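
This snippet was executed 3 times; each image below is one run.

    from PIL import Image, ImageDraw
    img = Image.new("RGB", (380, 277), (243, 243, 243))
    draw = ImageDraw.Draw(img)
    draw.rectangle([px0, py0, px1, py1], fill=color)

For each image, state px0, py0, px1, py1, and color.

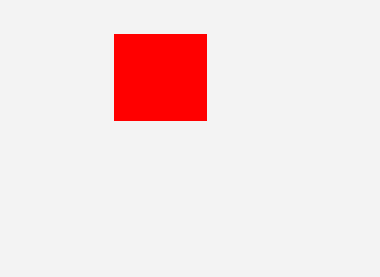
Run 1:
px0 = 114, py0 = 34, px1 = 206, py1 = 120, color = 'red'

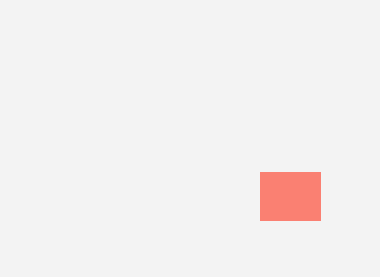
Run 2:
px0 = 260, py0 = 172, px1 = 320, py1 = 220, color = 'salmon'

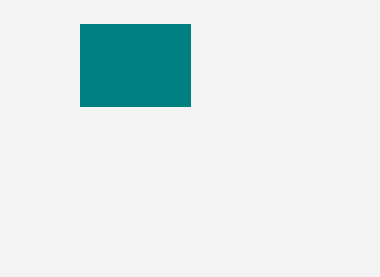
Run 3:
px0 = 80, py0 = 24, px1 = 190, py1 = 106, color = 'teal'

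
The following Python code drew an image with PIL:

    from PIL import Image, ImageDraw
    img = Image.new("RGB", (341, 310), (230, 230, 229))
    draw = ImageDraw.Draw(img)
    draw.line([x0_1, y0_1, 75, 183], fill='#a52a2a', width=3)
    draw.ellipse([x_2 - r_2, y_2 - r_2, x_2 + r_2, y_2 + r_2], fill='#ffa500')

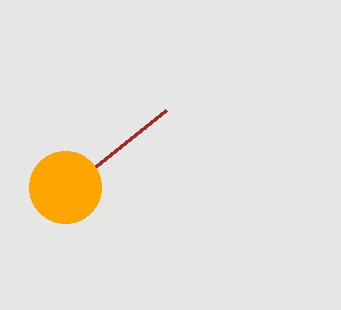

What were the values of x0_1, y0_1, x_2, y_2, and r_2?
x0_1 = 166, y0_1 = 110, x_2 = 65, y_2 = 187, r_2 = 36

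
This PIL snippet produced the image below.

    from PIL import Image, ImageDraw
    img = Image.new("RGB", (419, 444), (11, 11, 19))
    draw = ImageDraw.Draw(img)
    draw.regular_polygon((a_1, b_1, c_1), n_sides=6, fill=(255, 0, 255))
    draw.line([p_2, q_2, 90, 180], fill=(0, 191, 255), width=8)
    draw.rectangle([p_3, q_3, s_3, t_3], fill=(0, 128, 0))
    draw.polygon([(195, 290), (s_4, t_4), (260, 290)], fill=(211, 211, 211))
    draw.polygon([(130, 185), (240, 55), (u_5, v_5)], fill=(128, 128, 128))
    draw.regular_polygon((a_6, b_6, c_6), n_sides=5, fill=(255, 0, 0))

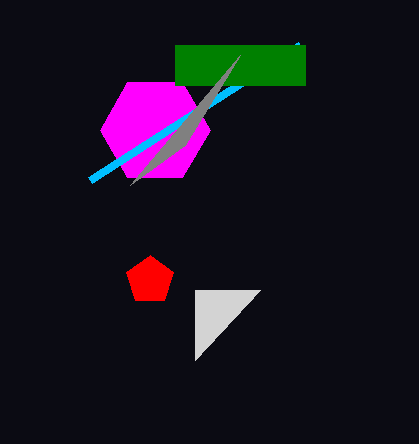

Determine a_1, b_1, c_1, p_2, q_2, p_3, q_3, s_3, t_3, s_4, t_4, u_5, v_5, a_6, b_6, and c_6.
a_1 = 155; b_1 = 130; c_1 = 55; p_2 = 300; q_2 = 45; p_3 = 175; q_3 = 45; s_3 = 305; t_3 = 85; s_4 = 195; t_4 = 360; u_5 = 185; v_5 = 145; a_6 = 150; b_6 = 280; c_6 = 25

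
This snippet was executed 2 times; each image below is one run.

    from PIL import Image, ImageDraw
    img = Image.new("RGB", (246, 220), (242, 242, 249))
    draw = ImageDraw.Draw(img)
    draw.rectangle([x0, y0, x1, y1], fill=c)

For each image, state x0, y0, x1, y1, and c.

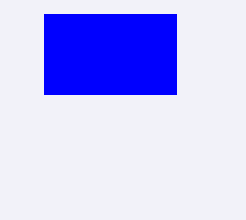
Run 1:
x0 = 44
y0 = 14
x1 = 176
y1 = 94
c = 'blue'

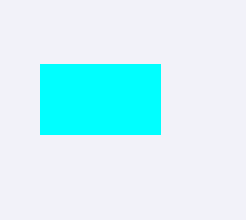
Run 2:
x0 = 40; y0 = 64; x1 = 160; y1 = 134; c = 'cyan'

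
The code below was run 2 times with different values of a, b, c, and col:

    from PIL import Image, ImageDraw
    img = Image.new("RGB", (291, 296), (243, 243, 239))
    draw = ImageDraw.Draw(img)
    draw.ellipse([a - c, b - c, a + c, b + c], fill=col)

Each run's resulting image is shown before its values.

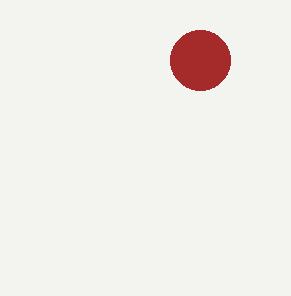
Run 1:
a = 200
b = 60
c = 30
col = 'brown'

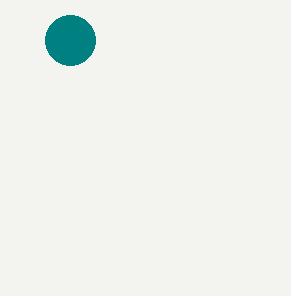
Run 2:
a = 70; b = 40; c = 25; col = 'teal'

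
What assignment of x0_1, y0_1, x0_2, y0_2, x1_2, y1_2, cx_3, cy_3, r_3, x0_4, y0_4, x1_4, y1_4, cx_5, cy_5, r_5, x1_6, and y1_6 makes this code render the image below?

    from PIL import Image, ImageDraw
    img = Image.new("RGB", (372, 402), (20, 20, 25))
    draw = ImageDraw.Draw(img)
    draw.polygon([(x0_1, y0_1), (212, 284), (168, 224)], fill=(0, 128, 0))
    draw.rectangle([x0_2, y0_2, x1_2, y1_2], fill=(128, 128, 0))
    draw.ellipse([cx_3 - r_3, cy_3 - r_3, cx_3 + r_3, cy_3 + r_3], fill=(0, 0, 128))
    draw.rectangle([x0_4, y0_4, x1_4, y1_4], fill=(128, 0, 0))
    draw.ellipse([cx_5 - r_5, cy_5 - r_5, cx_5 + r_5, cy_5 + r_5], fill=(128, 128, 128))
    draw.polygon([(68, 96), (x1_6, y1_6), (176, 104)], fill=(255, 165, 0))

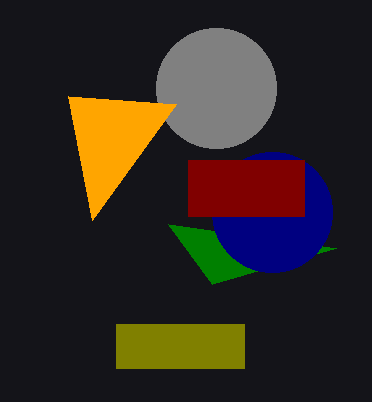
x0_1 = 336; y0_1 = 248; x0_2 = 116; y0_2 = 324; x1_2 = 244; y1_2 = 368; cx_3 = 272; cy_3 = 212; r_3 = 60; x0_4 = 188; y0_4 = 160; x1_4 = 304; y1_4 = 216; cx_5 = 216; cy_5 = 88; r_5 = 60; x1_6 = 92; y1_6 = 220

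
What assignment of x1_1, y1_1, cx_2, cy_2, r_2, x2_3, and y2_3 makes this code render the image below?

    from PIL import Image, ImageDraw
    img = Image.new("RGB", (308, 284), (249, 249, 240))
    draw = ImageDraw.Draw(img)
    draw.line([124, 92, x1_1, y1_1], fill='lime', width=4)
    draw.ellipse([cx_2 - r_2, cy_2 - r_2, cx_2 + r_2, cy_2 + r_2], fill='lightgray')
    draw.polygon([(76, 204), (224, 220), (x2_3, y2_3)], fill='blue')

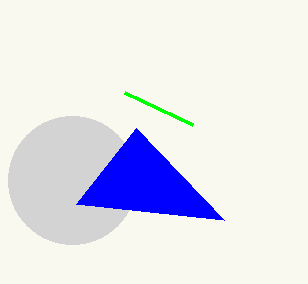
x1_1 = 192; y1_1 = 124; cx_2 = 72; cy_2 = 180; r_2 = 64; x2_3 = 136; y2_3 = 128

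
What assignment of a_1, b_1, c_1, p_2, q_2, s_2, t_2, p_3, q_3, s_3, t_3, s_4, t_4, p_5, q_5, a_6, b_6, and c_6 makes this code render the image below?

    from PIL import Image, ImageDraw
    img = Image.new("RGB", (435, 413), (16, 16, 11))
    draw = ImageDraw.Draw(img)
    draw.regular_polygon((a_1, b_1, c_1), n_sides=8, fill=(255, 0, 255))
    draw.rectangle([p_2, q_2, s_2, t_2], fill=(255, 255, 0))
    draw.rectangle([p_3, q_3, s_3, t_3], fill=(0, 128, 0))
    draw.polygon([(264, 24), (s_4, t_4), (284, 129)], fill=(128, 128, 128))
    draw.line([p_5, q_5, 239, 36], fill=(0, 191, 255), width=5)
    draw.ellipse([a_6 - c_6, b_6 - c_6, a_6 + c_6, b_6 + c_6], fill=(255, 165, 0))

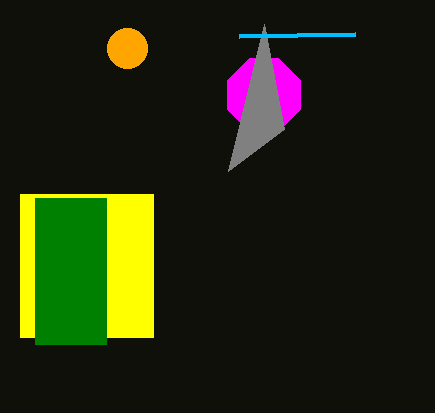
a_1 = 264
b_1 = 95
c_1 = 39
p_2 = 20
q_2 = 194
s_2 = 153
t_2 = 337
p_3 = 35
q_3 = 198
s_3 = 106
t_3 = 344
s_4 = 228
t_4 = 171
p_5 = 355
q_5 = 34
a_6 = 127
b_6 = 48
c_6 = 20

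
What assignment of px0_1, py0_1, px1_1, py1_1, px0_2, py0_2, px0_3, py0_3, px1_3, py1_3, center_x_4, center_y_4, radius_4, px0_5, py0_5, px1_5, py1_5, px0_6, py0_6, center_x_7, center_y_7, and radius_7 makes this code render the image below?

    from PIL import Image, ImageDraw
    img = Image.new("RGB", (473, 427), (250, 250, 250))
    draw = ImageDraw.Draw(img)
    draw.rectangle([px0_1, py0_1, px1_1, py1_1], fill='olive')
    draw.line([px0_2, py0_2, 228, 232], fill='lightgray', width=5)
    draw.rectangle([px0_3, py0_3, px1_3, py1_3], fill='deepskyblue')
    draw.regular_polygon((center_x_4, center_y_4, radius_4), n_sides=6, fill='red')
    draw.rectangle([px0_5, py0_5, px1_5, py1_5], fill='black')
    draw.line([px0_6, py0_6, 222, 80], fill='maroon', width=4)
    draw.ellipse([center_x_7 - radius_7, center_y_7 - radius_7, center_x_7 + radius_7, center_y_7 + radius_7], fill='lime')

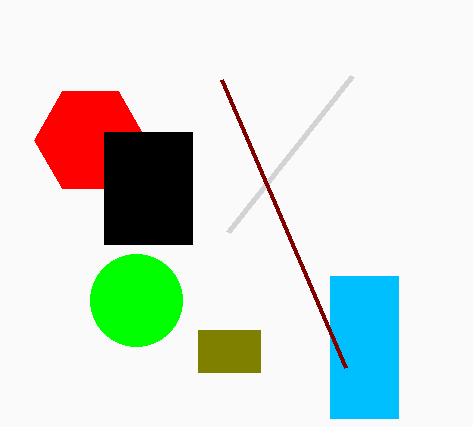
px0_1 = 198
py0_1 = 330
px1_1 = 260
py1_1 = 372
px0_2 = 352
py0_2 = 76
px0_3 = 330
py0_3 = 276
px1_3 = 398
py1_3 = 418
center_x_4 = 90
center_y_4 = 140
radius_4 = 56
px0_5 = 104
py0_5 = 132
px1_5 = 192
py1_5 = 244
px0_6 = 346
py0_6 = 368
center_x_7 = 136
center_y_7 = 300
radius_7 = 46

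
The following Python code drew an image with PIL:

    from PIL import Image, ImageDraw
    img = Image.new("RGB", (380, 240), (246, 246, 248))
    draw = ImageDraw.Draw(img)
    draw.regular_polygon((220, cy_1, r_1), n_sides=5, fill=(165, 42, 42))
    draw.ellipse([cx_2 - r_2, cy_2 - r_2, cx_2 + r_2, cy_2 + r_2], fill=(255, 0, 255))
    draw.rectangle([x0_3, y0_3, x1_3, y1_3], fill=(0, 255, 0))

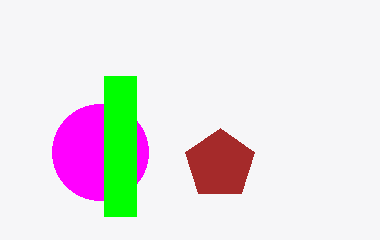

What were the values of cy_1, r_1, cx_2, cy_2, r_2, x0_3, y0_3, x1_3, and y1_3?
cy_1 = 164; r_1 = 36; cx_2 = 100; cy_2 = 152; r_2 = 48; x0_3 = 104; y0_3 = 76; x1_3 = 136; y1_3 = 216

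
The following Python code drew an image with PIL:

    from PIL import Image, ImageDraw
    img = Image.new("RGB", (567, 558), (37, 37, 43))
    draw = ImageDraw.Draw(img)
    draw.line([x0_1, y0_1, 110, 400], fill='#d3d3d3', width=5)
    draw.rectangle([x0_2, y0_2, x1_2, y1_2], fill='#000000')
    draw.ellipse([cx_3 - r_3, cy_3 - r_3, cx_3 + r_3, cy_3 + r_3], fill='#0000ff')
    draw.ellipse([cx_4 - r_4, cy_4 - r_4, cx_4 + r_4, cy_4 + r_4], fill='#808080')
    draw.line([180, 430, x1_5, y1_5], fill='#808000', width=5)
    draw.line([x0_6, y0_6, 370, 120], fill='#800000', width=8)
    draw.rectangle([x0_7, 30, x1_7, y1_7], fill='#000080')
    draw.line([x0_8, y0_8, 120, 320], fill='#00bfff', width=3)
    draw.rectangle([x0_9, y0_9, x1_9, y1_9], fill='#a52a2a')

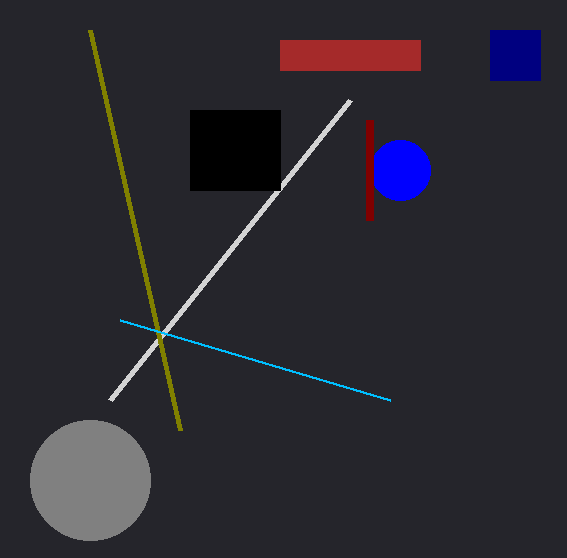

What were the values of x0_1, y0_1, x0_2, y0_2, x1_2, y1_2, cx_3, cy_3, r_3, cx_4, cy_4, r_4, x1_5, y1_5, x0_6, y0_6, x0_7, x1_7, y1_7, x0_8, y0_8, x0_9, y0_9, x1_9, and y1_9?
x0_1 = 350, y0_1 = 100, x0_2 = 190, y0_2 = 110, x1_2 = 280, y1_2 = 190, cx_3 = 400, cy_3 = 170, r_3 = 30, cx_4 = 90, cy_4 = 480, r_4 = 60, x1_5 = 90, y1_5 = 30, x0_6 = 370, y0_6 = 220, x0_7 = 490, x1_7 = 540, y1_7 = 80, x0_8 = 390, y0_8 = 400, x0_9 = 280, y0_9 = 40, x1_9 = 420, y1_9 = 70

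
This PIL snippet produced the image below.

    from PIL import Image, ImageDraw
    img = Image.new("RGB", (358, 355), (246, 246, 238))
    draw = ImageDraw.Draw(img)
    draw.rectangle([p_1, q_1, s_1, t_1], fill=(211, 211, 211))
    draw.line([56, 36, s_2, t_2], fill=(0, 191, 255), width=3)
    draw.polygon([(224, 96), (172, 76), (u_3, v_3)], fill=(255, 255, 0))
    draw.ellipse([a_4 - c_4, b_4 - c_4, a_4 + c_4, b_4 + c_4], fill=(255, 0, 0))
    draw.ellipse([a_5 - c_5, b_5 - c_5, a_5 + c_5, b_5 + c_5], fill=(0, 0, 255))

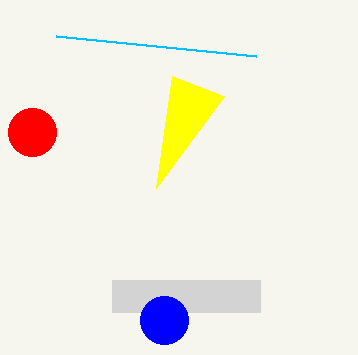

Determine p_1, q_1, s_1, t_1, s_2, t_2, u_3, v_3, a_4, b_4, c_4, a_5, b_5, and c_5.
p_1 = 112, q_1 = 280, s_1 = 260, t_1 = 312, s_2 = 256, t_2 = 56, u_3 = 156, v_3 = 188, a_4 = 32, b_4 = 132, c_4 = 24, a_5 = 164, b_5 = 320, c_5 = 24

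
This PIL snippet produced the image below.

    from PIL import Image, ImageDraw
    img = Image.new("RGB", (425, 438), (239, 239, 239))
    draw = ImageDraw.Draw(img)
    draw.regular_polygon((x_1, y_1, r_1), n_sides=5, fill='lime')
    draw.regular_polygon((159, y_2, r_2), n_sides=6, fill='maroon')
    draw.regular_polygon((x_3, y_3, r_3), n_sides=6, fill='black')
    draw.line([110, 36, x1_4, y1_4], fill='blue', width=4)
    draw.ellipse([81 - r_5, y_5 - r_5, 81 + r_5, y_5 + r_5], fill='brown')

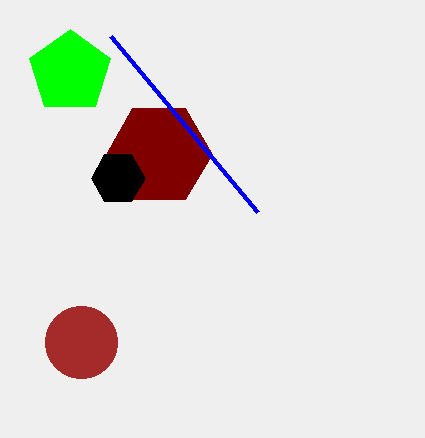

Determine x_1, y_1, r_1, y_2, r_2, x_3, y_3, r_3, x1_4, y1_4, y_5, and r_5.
x_1 = 70; y_1 = 72; r_1 = 43; y_2 = 154; r_2 = 53; x_3 = 118; y_3 = 178; r_3 = 27; x1_4 = 257; y1_4 = 212; y_5 = 342; r_5 = 36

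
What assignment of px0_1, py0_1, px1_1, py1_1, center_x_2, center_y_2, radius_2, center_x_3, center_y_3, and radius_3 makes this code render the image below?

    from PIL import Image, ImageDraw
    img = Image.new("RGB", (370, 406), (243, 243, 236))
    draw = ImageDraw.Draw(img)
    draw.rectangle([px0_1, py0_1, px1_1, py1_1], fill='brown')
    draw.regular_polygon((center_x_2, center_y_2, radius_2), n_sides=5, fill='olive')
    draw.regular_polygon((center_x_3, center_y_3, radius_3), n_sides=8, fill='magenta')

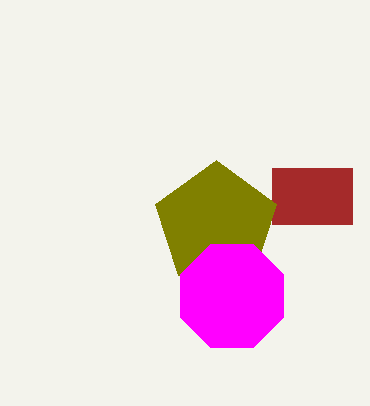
px0_1 = 272; py0_1 = 168; px1_1 = 352; py1_1 = 224; center_x_2 = 216; center_y_2 = 224; radius_2 = 64; center_x_3 = 232; center_y_3 = 296; radius_3 = 56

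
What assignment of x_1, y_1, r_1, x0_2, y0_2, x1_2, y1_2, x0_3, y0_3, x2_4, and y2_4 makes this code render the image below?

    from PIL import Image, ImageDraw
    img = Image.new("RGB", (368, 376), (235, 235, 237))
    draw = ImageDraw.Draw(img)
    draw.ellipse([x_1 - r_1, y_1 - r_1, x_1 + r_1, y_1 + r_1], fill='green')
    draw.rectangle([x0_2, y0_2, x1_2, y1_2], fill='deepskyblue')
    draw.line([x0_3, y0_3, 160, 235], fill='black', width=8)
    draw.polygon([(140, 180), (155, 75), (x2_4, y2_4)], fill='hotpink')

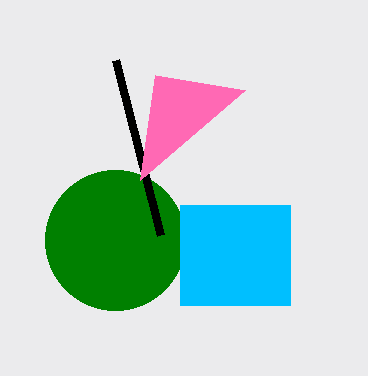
x_1 = 115, y_1 = 240, r_1 = 70, x0_2 = 180, y0_2 = 205, x1_2 = 290, y1_2 = 305, x0_3 = 115, y0_3 = 60, x2_4 = 245, y2_4 = 90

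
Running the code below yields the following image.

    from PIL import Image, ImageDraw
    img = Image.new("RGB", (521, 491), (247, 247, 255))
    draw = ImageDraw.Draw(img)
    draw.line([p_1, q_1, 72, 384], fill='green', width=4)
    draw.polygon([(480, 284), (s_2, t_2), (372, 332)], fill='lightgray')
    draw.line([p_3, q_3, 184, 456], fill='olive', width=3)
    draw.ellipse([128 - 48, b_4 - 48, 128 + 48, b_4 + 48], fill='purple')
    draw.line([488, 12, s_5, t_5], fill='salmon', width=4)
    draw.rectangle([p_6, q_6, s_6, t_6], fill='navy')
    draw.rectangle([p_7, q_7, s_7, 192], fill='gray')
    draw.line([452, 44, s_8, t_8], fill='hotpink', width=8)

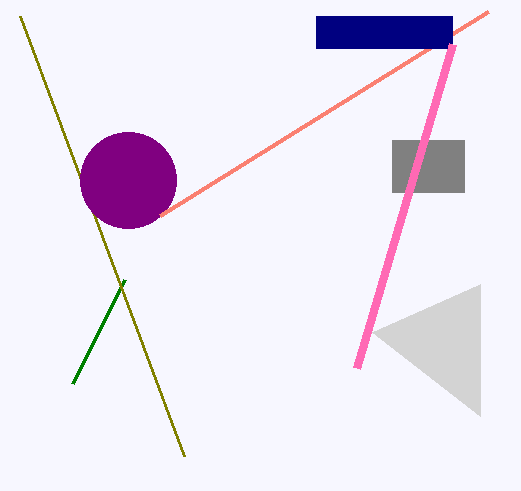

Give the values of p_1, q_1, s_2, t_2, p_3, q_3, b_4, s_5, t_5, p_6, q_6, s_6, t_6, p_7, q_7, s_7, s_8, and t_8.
p_1 = 124
q_1 = 280
s_2 = 480
t_2 = 416
p_3 = 20
q_3 = 16
b_4 = 180
s_5 = 160
t_5 = 216
p_6 = 316
q_6 = 16
s_6 = 452
t_6 = 48
p_7 = 392
q_7 = 140
s_7 = 464
s_8 = 356
t_8 = 368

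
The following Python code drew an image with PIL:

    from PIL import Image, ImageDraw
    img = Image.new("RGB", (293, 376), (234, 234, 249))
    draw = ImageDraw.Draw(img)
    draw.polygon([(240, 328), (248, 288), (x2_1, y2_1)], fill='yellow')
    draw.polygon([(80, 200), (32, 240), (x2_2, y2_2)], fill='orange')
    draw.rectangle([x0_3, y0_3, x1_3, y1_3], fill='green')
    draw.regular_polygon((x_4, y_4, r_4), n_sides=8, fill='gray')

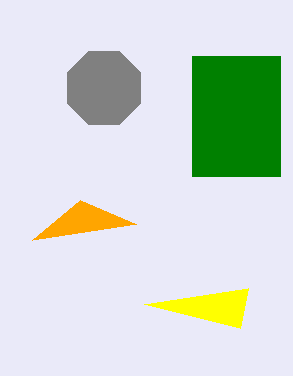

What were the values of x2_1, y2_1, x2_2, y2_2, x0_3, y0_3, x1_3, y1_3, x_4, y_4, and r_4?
x2_1 = 144; y2_1 = 304; x2_2 = 136; y2_2 = 224; x0_3 = 192; y0_3 = 56; x1_3 = 280; y1_3 = 176; x_4 = 104; y_4 = 88; r_4 = 40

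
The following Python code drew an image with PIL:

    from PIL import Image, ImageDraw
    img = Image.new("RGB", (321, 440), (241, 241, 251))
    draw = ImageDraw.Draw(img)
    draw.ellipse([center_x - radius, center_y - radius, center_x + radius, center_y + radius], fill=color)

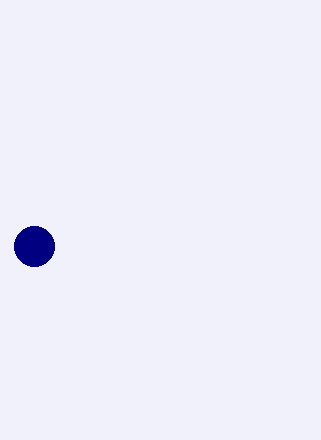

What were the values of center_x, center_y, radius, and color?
center_x = 34, center_y = 246, radius = 20, color = 'navy'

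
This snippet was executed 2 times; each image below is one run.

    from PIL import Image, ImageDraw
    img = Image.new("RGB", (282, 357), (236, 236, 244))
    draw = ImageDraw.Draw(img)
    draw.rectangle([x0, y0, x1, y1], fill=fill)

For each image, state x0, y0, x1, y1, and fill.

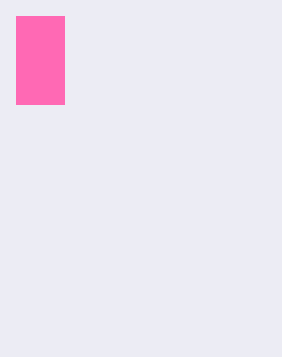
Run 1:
x0 = 16, y0 = 16, x1 = 64, y1 = 104, fill = 'hotpink'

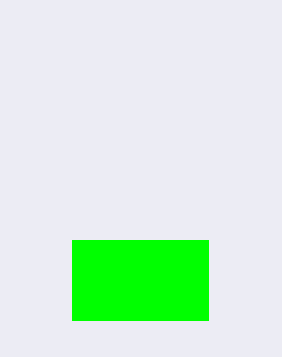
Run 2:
x0 = 72, y0 = 240, x1 = 208, y1 = 320, fill = 'lime'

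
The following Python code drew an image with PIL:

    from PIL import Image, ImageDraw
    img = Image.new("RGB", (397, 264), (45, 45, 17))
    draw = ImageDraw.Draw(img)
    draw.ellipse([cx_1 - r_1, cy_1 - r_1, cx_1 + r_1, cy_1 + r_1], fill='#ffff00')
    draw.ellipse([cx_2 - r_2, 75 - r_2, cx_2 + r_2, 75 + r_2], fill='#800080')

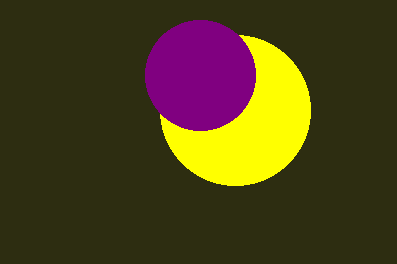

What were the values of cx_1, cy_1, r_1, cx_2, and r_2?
cx_1 = 235
cy_1 = 110
r_1 = 75
cx_2 = 200
r_2 = 55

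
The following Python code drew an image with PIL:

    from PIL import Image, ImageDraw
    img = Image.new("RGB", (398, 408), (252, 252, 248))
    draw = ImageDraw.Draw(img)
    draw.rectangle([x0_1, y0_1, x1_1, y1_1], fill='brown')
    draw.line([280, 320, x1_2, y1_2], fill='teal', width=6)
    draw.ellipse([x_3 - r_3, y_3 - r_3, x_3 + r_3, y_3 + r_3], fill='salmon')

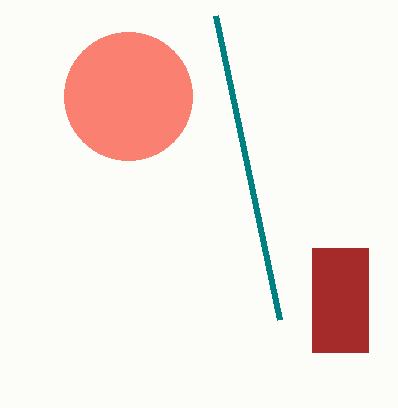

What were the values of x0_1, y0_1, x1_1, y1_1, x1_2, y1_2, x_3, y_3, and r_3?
x0_1 = 312, y0_1 = 248, x1_1 = 368, y1_1 = 352, x1_2 = 216, y1_2 = 16, x_3 = 128, y_3 = 96, r_3 = 64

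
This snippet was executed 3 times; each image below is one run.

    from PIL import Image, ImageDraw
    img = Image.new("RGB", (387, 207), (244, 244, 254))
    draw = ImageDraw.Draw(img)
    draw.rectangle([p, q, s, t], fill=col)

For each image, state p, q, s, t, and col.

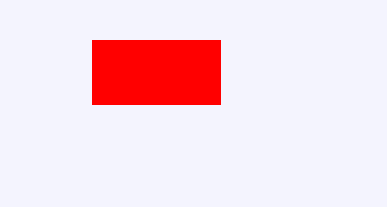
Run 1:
p = 92, q = 40, s = 220, t = 104, col = 'red'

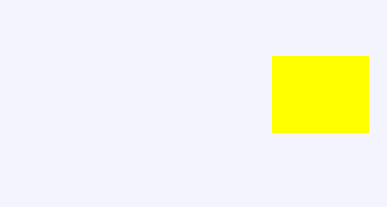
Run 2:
p = 272
q = 56
s = 368
t = 132
col = 'yellow'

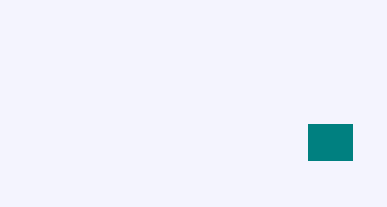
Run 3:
p = 308; q = 124; s = 352; t = 160; col = 'teal'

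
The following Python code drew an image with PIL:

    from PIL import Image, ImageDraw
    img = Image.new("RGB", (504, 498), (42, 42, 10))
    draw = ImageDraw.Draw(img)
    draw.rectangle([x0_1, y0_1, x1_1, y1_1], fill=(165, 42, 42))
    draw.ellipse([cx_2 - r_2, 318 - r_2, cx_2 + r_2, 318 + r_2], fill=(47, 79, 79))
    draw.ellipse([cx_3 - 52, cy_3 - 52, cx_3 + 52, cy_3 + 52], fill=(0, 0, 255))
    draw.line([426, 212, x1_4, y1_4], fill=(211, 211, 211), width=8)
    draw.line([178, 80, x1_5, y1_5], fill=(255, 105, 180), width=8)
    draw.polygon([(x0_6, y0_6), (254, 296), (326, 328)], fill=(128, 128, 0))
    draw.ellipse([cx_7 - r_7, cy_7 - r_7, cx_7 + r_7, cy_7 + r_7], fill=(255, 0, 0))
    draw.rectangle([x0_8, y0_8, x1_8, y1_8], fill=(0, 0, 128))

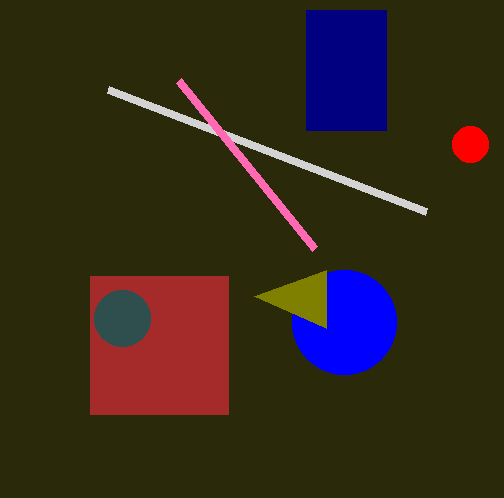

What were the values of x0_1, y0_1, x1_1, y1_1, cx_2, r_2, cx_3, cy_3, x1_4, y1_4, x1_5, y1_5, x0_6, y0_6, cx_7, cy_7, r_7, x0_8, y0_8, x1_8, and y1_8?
x0_1 = 90, y0_1 = 276, x1_1 = 228, y1_1 = 414, cx_2 = 122, r_2 = 28, cx_3 = 344, cy_3 = 322, x1_4 = 108, y1_4 = 90, x1_5 = 314, y1_5 = 248, x0_6 = 326, y0_6 = 270, cx_7 = 470, cy_7 = 144, r_7 = 18, x0_8 = 306, y0_8 = 10, x1_8 = 386, y1_8 = 130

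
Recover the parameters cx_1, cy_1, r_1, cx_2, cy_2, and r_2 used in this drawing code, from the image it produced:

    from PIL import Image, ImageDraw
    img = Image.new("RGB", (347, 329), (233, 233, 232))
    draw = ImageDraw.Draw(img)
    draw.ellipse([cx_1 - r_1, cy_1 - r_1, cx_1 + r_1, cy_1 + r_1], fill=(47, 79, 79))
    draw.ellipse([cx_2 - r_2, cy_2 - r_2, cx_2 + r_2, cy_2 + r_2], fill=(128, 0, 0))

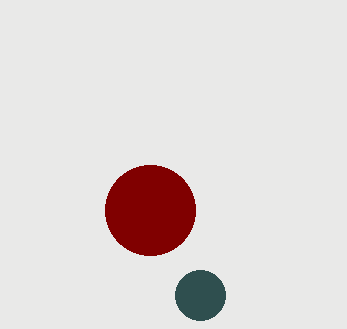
cx_1 = 200; cy_1 = 295; r_1 = 25; cx_2 = 150; cy_2 = 210; r_2 = 45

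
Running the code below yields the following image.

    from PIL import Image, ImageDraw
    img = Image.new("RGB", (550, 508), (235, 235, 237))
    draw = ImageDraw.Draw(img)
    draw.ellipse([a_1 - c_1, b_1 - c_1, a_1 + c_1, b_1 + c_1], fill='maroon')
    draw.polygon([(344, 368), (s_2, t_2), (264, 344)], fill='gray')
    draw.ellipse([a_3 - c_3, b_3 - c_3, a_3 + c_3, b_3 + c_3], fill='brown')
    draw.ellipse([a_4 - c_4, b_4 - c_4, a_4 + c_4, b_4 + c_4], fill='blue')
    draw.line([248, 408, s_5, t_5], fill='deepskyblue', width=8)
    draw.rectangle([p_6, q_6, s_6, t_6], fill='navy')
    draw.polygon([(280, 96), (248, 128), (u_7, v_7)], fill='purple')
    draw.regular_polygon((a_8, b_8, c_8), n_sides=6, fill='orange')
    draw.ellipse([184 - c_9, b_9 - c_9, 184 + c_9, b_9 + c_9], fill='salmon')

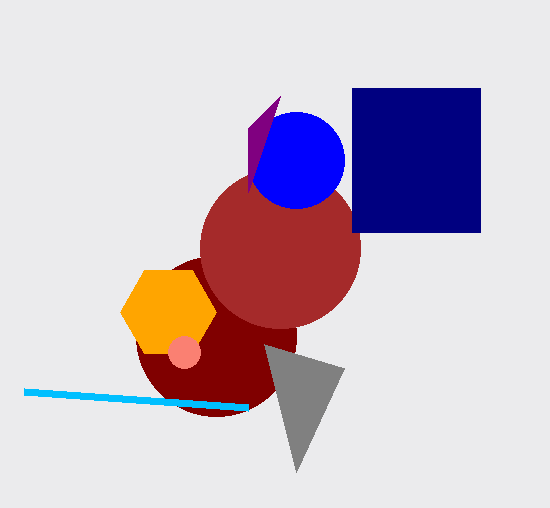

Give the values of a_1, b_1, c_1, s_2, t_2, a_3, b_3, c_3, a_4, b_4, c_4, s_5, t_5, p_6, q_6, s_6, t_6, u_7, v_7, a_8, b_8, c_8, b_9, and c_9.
a_1 = 216
b_1 = 336
c_1 = 80
s_2 = 296
t_2 = 472
a_3 = 280
b_3 = 248
c_3 = 80
a_4 = 296
b_4 = 160
c_4 = 48
s_5 = 24
t_5 = 392
p_6 = 352
q_6 = 88
s_6 = 480
t_6 = 232
u_7 = 248
v_7 = 192
a_8 = 168
b_8 = 312
c_8 = 48
b_9 = 352
c_9 = 16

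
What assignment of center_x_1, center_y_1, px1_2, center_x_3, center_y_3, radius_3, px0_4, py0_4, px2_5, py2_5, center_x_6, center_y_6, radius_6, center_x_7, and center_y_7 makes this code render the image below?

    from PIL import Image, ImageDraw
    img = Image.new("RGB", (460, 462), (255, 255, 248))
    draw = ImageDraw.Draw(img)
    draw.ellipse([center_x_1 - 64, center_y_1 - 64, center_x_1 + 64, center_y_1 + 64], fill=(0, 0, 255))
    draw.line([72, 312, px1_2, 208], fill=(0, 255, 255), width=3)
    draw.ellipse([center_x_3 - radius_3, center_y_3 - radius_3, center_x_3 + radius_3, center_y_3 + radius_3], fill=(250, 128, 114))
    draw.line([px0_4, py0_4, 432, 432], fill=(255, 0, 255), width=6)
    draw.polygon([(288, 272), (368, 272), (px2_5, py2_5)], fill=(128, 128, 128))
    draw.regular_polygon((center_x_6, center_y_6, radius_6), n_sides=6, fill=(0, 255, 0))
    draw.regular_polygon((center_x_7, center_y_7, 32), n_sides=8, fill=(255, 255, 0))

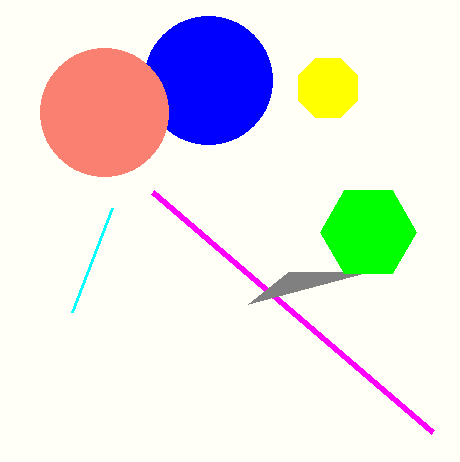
center_x_1 = 208
center_y_1 = 80
px1_2 = 112
center_x_3 = 104
center_y_3 = 112
radius_3 = 64
px0_4 = 152
py0_4 = 192
px2_5 = 248
py2_5 = 304
center_x_6 = 368
center_y_6 = 232
radius_6 = 48
center_x_7 = 328
center_y_7 = 88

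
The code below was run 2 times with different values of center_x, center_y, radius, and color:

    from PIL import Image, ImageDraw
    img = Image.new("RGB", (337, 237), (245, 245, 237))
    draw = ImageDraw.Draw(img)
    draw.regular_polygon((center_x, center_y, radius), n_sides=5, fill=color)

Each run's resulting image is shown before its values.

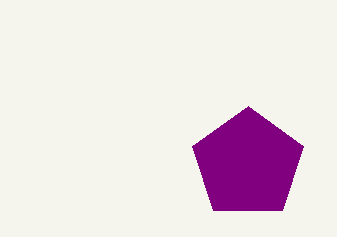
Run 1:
center_x = 248; center_y = 164; radius = 58; color = 'purple'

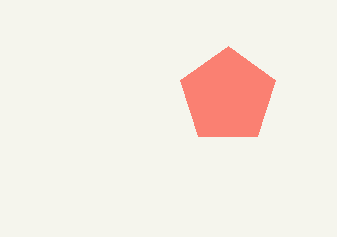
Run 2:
center_x = 228, center_y = 96, radius = 50, color = 'salmon'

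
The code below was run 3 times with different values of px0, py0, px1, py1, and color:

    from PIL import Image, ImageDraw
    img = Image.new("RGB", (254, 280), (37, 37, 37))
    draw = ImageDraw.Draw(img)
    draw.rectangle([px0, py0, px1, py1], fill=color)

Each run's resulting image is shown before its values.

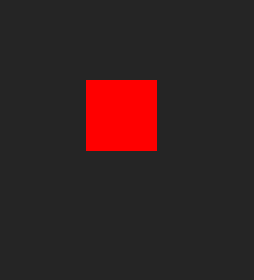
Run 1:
px0 = 86, py0 = 80, px1 = 156, py1 = 150, color = 'red'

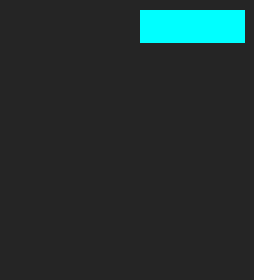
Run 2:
px0 = 140, py0 = 10, px1 = 244, py1 = 42, color = 'cyan'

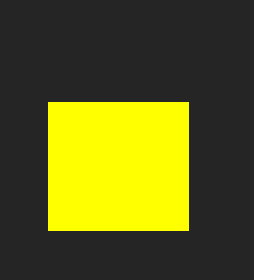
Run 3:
px0 = 48; py0 = 102; px1 = 188; py1 = 230; color = 'yellow'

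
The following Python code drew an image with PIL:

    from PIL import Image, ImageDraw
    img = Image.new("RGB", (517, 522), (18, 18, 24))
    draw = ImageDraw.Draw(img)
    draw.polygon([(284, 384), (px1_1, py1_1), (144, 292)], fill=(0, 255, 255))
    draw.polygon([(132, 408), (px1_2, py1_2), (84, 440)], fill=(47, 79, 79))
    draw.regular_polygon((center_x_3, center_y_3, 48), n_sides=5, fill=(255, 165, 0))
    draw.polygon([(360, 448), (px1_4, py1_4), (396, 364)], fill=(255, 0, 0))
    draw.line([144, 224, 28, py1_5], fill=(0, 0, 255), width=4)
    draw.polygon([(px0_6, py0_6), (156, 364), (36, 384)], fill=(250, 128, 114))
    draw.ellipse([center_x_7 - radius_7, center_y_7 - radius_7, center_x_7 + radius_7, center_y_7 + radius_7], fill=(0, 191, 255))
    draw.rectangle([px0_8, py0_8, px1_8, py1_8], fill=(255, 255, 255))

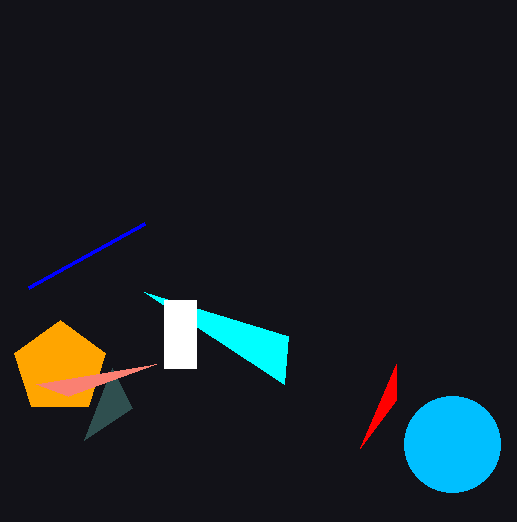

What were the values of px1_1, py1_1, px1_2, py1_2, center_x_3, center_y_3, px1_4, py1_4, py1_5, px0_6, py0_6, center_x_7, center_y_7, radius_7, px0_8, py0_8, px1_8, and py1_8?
px1_1 = 288, py1_1 = 336, px1_2 = 112, py1_2 = 368, center_x_3 = 60, center_y_3 = 368, px1_4 = 396, py1_4 = 400, py1_5 = 288, px0_6 = 68, py0_6 = 396, center_x_7 = 452, center_y_7 = 444, radius_7 = 48, px0_8 = 164, py0_8 = 300, px1_8 = 196, py1_8 = 368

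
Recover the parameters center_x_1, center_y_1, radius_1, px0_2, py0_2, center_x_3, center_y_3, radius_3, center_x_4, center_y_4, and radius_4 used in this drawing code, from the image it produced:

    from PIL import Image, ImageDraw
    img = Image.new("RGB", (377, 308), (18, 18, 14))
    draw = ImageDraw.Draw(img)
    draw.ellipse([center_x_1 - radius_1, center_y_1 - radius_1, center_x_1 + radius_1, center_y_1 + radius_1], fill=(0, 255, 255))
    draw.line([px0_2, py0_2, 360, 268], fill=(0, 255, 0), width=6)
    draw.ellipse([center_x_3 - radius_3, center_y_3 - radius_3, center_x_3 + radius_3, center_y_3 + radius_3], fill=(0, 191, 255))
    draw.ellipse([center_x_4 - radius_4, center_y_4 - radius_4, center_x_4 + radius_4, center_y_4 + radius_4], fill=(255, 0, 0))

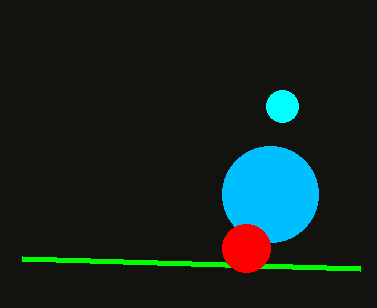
center_x_1 = 282; center_y_1 = 106; radius_1 = 16; px0_2 = 22; py0_2 = 258; center_x_3 = 270; center_y_3 = 194; radius_3 = 48; center_x_4 = 246; center_y_4 = 248; radius_4 = 24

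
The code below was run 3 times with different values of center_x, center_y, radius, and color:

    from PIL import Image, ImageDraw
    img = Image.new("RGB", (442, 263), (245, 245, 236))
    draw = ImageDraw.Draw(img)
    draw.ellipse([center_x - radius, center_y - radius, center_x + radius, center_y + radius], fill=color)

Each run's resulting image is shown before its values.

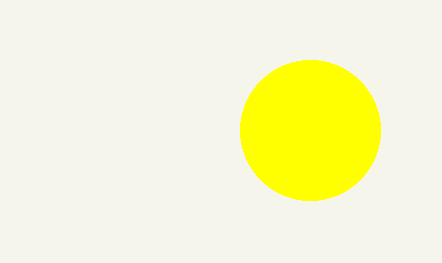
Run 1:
center_x = 310; center_y = 130; radius = 70; color = 'yellow'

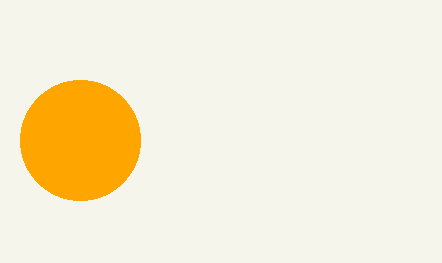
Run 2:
center_x = 80, center_y = 140, radius = 60, color = 'orange'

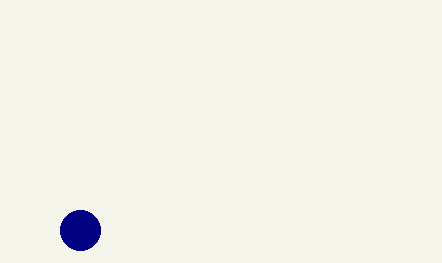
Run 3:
center_x = 80
center_y = 230
radius = 20
color = 'navy'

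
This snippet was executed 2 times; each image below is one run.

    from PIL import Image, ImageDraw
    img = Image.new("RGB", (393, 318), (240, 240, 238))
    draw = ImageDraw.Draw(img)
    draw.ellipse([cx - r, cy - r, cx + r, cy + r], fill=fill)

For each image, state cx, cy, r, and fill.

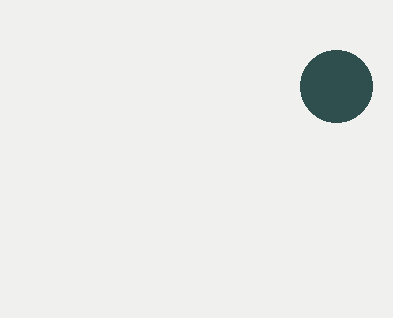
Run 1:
cx = 336
cy = 86
r = 36
fill = 'darkslategray'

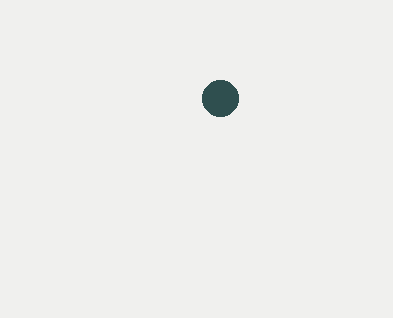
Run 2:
cx = 220, cy = 98, r = 18, fill = 'darkslategray'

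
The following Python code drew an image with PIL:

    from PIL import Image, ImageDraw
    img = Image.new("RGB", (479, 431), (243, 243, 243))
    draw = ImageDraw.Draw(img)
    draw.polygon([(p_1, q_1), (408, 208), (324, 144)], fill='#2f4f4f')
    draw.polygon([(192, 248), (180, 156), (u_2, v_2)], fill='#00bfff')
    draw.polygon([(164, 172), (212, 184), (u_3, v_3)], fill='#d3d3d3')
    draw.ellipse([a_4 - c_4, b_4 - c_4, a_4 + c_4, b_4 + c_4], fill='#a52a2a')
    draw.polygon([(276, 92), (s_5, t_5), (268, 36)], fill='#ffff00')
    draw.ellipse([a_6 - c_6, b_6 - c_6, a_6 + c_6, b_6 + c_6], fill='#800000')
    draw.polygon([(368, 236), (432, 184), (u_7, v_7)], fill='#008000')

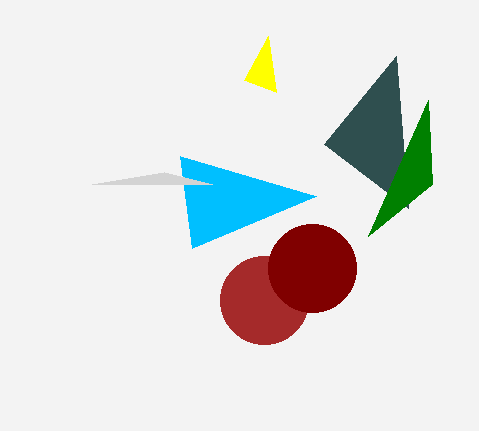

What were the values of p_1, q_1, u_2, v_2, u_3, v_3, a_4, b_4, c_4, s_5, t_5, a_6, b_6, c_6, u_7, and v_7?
p_1 = 396, q_1 = 56, u_2 = 316, v_2 = 196, u_3 = 92, v_3 = 184, a_4 = 264, b_4 = 300, c_4 = 44, s_5 = 244, t_5 = 80, a_6 = 312, b_6 = 268, c_6 = 44, u_7 = 428, v_7 = 100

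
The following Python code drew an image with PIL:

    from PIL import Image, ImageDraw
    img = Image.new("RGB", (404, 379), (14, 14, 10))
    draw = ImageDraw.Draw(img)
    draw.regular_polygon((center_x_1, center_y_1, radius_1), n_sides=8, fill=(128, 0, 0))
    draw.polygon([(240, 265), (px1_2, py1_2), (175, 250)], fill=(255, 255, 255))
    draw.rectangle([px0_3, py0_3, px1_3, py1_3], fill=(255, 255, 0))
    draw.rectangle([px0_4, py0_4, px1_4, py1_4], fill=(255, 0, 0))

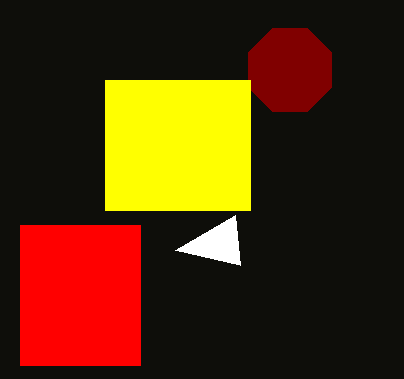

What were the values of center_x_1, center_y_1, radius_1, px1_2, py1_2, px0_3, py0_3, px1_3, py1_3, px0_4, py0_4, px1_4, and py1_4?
center_x_1 = 290, center_y_1 = 70, radius_1 = 45, px1_2 = 235, py1_2 = 215, px0_3 = 105, py0_3 = 80, px1_3 = 250, py1_3 = 210, px0_4 = 20, py0_4 = 225, px1_4 = 140, py1_4 = 365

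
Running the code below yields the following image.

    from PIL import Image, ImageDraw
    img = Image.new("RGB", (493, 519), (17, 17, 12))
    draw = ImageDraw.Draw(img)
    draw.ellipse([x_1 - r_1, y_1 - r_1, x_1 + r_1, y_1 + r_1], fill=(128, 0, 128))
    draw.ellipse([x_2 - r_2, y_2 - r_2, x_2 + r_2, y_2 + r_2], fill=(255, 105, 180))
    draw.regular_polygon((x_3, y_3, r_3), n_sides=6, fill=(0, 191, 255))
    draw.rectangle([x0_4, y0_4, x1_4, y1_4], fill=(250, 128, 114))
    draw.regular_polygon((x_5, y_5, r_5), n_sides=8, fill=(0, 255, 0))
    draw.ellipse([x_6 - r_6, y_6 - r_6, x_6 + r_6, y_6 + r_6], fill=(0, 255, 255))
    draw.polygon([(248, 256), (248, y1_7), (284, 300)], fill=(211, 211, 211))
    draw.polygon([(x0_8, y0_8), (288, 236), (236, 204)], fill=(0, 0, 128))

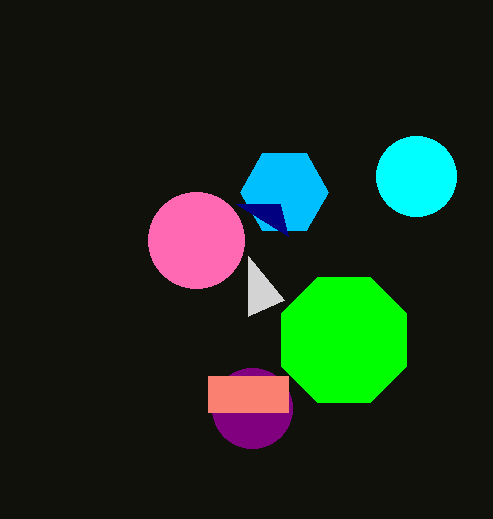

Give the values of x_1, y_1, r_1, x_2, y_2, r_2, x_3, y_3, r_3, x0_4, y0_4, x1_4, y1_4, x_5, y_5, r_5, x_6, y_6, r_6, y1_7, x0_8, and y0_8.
x_1 = 252
y_1 = 408
r_1 = 40
x_2 = 196
y_2 = 240
r_2 = 48
x_3 = 284
y_3 = 192
r_3 = 44
x0_4 = 208
y0_4 = 376
x1_4 = 288
y1_4 = 412
x_5 = 344
y_5 = 340
r_5 = 68
x_6 = 416
y_6 = 176
r_6 = 40
y1_7 = 316
x0_8 = 280
y0_8 = 204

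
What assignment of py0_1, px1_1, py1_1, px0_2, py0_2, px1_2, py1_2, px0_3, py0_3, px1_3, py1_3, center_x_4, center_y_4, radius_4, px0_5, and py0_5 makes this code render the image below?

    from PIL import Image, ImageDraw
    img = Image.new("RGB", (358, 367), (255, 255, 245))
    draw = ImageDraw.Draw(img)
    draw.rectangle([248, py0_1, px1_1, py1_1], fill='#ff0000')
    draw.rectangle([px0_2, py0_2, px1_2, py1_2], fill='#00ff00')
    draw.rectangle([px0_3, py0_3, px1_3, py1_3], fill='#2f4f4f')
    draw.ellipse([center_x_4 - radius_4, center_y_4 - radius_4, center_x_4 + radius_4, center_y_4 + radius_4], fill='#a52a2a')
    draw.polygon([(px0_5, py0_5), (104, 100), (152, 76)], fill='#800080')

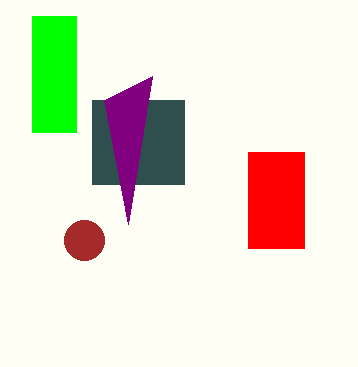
py0_1 = 152; px1_1 = 304; py1_1 = 248; px0_2 = 32; py0_2 = 16; px1_2 = 76; py1_2 = 132; px0_3 = 92; py0_3 = 100; px1_3 = 184; py1_3 = 184; center_x_4 = 84; center_y_4 = 240; radius_4 = 20; px0_5 = 128; py0_5 = 224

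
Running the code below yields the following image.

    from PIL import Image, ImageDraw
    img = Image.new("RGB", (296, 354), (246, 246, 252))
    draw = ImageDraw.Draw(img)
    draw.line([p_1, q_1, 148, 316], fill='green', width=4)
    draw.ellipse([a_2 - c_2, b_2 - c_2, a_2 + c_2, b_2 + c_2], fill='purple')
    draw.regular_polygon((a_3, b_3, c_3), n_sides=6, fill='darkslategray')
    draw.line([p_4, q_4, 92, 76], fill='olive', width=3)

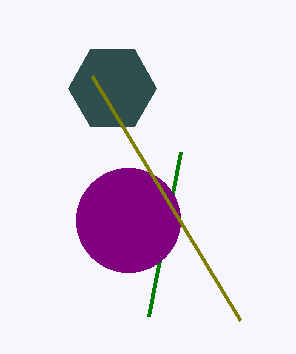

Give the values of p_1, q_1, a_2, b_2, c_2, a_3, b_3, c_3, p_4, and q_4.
p_1 = 180
q_1 = 152
a_2 = 128
b_2 = 220
c_2 = 52
a_3 = 112
b_3 = 88
c_3 = 44
p_4 = 240
q_4 = 320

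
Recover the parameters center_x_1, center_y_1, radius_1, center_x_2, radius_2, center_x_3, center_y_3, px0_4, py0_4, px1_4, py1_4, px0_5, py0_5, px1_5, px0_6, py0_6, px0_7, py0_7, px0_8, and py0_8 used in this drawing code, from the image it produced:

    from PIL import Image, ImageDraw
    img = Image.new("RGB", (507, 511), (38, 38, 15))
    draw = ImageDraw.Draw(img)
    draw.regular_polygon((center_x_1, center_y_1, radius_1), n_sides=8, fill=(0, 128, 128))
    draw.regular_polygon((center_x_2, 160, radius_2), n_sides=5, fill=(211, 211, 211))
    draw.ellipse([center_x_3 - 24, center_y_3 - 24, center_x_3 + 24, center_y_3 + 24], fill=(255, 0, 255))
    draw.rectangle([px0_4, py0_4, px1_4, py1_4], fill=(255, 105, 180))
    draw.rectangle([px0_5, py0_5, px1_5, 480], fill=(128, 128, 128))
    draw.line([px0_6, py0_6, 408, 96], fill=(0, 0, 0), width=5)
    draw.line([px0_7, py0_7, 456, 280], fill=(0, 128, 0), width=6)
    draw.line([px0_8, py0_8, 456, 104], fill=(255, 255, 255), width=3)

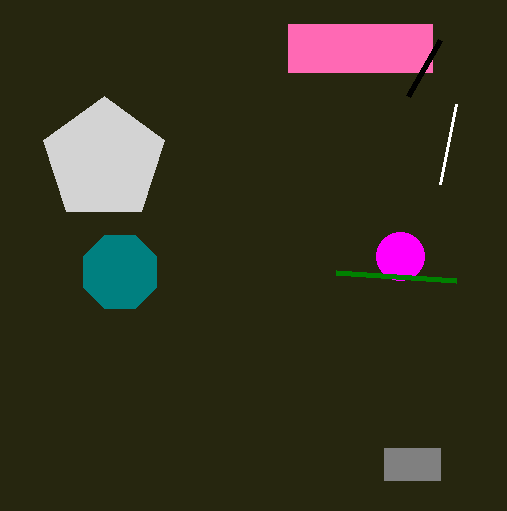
center_x_1 = 120, center_y_1 = 272, radius_1 = 40, center_x_2 = 104, radius_2 = 64, center_x_3 = 400, center_y_3 = 256, px0_4 = 288, py0_4 = 24, px1_4 = 432, py1_4 = 72, px0_5 = 384, py0_5 = 448, px1_5 = 440, px0_6 = 440, py0_6 = 40, px0_7 = 336, py0_7 = 272, px0_8 = 440, py0_8 = 184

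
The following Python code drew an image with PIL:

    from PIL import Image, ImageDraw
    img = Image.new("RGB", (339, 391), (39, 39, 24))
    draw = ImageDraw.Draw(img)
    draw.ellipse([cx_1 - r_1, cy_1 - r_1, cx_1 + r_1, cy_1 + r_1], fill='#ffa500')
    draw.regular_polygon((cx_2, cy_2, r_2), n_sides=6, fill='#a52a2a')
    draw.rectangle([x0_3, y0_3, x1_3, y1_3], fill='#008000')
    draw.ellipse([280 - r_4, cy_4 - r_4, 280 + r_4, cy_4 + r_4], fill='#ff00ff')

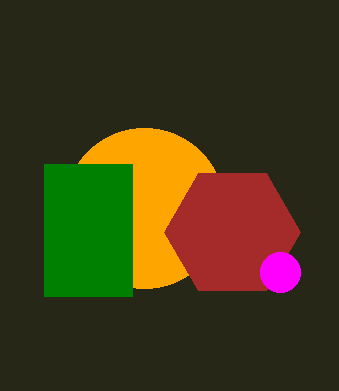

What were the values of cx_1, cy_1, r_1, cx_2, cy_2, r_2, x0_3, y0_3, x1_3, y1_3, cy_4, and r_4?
cx_1 = 144, cy_1 = 208, r_1 = 80, cx_2 = 232, cy_2 = 232, r_2 = 68, x0_3 = 44, y0_3 = 164, x1_3 = 132, y1_3 = 296, cy_4 = 272, r_4 = 20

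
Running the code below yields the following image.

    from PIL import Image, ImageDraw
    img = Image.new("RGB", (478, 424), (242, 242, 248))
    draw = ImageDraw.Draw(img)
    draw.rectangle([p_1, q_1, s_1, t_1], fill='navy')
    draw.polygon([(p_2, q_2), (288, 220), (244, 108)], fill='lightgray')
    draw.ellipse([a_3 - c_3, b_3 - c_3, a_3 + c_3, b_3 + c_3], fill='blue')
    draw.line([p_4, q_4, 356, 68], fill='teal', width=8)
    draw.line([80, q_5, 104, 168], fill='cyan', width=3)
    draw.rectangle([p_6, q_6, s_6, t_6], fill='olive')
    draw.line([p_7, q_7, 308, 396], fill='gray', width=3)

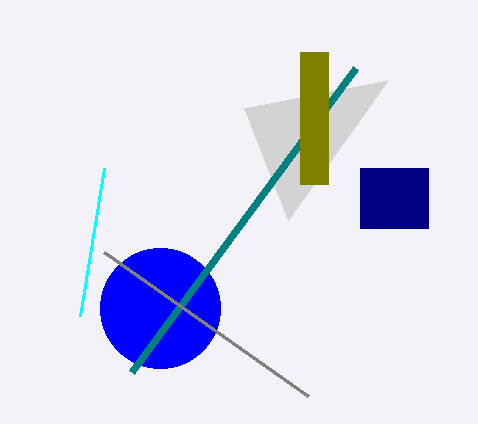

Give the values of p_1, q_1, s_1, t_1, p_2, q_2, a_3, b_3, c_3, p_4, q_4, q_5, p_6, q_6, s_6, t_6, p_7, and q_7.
p_1 = 360; q_1 = 168; s_1 = 428; t_1 = 228; p_2 = 388; q_2 = 80; a_3 = 160; b_3 = 308; c_3 = 60; p_4 = 132; q_4 = 372; q_5 = 316; p_6 = 300; q_6 = 52; s_6 = 328; t_6 = 184; p_7 = 104; q_7 = 252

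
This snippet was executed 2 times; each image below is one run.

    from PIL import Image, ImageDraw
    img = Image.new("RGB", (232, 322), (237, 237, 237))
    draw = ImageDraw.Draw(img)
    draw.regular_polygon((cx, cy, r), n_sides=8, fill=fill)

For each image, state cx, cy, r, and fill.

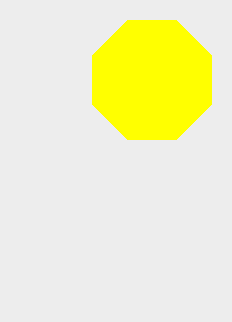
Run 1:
cx = 152
cy = 80
r = 64
fill = 'yellow'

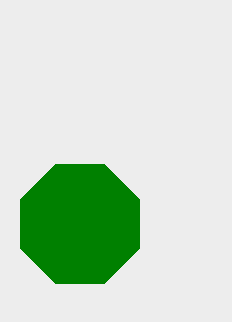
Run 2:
cx = 80, cy = 224, r = 64, fill = 'green'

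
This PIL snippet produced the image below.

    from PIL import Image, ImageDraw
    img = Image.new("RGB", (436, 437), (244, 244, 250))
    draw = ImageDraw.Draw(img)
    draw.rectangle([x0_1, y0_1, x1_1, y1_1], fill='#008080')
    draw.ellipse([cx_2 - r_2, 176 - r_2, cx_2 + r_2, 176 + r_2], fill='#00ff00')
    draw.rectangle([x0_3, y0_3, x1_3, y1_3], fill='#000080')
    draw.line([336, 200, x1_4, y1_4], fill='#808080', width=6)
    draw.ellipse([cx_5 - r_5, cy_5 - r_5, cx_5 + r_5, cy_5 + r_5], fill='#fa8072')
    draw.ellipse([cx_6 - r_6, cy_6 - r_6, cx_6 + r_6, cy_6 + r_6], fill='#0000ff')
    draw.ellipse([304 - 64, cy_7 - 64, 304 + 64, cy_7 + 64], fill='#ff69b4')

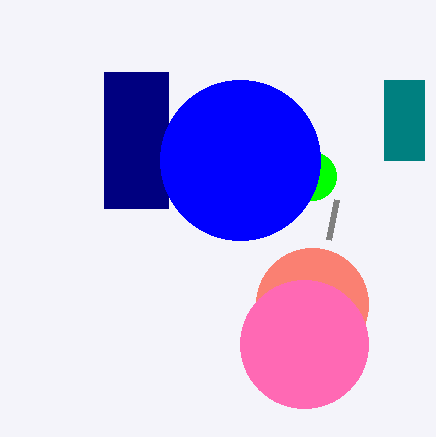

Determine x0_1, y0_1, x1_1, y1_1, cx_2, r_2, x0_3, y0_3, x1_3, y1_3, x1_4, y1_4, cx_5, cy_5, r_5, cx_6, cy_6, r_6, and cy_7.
x0_1 = 384; y0_1 = 80; x1_1 = 424; y1_1 = 160; cx_2 = 312; r_2 = 24; x0_3 = 104; y0_3 = 72; x1_3 = 168; y1_3 = 208; x1_4 = 328; y1_4 = 240; cx_5 = 312; cy_5 = 304; r_5 = 56; cx_6 = 240; cy_6 = 160; r_6 = 80; cy_7 = 344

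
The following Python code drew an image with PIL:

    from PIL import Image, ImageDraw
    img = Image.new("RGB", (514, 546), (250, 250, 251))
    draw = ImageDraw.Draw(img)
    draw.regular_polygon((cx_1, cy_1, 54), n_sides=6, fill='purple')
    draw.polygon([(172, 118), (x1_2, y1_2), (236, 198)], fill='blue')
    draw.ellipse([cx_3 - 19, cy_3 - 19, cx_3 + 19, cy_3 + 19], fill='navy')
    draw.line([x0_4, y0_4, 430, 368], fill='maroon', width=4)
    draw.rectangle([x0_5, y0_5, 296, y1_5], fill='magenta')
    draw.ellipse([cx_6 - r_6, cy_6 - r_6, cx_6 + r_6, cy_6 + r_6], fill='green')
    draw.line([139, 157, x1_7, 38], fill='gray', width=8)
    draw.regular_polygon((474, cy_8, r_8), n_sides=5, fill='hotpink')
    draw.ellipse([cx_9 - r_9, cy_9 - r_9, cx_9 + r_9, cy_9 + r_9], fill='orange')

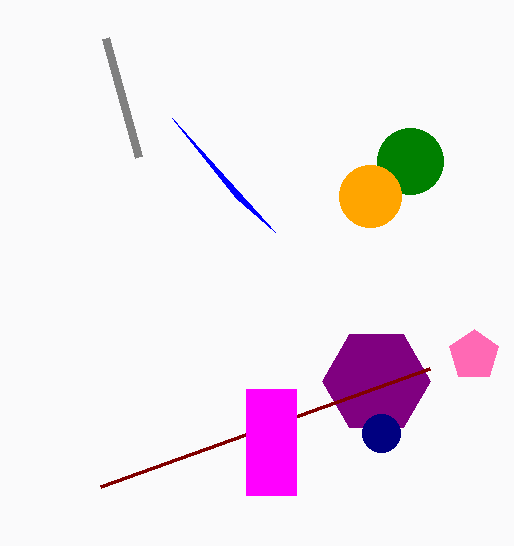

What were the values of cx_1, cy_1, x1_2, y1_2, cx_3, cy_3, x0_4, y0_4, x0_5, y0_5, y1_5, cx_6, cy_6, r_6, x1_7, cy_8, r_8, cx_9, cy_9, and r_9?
cx_1 = 376; cy_1 = 381; x1_2 = 275; y1_2 = 232; cx_3 = 381; cy_3 = 433; x0_4 = 101; y0_4 = 486; x0_5 = 246; y0_5 = 389; y1_5 = 495; cx_6 = 410; cy_6 = 161; r_6 = 33; x1_7 = 106; cy_8 = 355; r_8 = 26; cx_9 = 370; cy_9 = 196; r_9 = 31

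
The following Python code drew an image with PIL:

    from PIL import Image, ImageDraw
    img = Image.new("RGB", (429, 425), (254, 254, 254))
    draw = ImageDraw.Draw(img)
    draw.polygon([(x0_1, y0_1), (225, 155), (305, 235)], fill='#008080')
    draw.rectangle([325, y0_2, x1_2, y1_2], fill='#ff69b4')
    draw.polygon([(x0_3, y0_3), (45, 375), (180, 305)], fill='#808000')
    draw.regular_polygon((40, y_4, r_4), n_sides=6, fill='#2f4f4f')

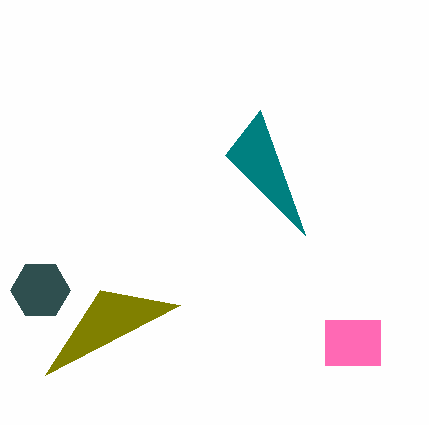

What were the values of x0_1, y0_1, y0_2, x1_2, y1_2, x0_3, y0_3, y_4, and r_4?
x0_1 = 260; y0_1 = 110; y0_2 = 320; x1_2 = 380; y1_2 = 365; x0_3 = 100; y0_3 = 290; y_4 = 290; r_4 = 30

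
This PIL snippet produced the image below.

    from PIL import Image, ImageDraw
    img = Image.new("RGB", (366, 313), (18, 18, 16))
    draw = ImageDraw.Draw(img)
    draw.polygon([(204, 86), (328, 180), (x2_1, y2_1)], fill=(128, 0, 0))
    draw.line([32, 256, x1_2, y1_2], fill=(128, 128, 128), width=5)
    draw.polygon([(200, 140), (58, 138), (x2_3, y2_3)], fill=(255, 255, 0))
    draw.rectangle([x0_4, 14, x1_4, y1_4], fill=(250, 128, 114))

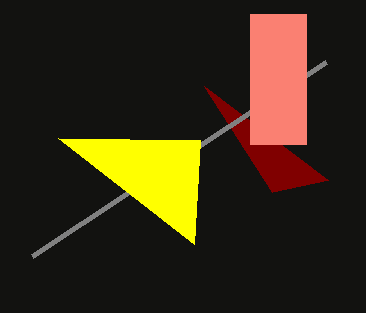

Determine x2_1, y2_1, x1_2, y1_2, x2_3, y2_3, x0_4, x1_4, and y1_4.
x2_1 = 272, y2_1 = 192, x1_2 = 326, y1_2 = 62, x2_3 = 194, y2_3 = 244, x0_4 = 250, x1_4 = 306, y1_4 = 144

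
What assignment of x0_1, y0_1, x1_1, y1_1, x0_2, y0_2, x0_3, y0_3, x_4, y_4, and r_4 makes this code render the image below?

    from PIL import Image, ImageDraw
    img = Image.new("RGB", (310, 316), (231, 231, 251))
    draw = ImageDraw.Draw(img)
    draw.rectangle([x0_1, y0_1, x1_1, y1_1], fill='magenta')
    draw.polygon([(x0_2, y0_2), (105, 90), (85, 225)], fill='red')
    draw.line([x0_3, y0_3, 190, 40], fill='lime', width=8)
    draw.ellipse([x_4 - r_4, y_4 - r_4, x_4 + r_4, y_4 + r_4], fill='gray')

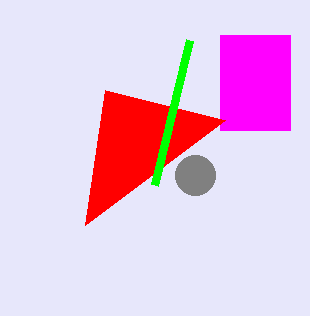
x0_1 = 220; y0_1 = 35; x1_1 = 290; y1_1 = 130; x0_2 = 225; y0_2 = 120; x0_3 = 155; y0_3 = 185; x_4 = 195; y_4 = 175; r_4 = 20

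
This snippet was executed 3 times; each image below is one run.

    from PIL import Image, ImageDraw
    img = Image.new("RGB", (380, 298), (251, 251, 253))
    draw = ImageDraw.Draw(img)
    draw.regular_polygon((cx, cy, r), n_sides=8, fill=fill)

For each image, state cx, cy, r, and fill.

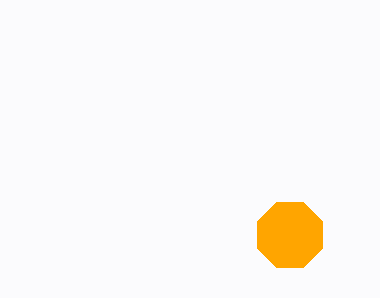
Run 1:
cx = 290; cy = 235; r = 35; fill = 'orange'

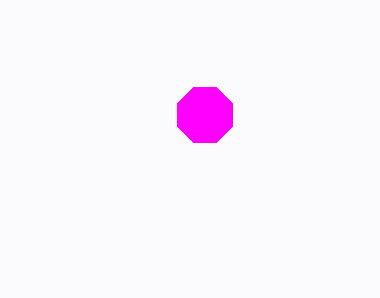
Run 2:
cx = 205
cy = 115
r = 30
fill = 'magenta'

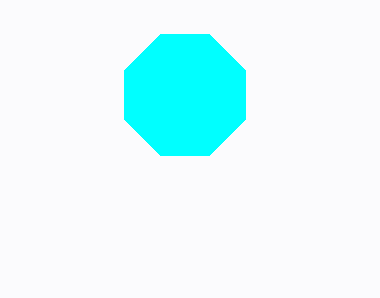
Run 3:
cx = 185; cy = 95; r = 65; fill = 'cyan'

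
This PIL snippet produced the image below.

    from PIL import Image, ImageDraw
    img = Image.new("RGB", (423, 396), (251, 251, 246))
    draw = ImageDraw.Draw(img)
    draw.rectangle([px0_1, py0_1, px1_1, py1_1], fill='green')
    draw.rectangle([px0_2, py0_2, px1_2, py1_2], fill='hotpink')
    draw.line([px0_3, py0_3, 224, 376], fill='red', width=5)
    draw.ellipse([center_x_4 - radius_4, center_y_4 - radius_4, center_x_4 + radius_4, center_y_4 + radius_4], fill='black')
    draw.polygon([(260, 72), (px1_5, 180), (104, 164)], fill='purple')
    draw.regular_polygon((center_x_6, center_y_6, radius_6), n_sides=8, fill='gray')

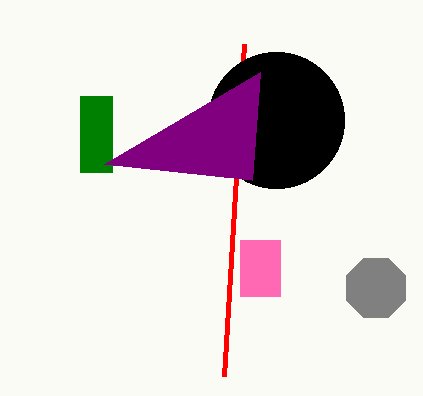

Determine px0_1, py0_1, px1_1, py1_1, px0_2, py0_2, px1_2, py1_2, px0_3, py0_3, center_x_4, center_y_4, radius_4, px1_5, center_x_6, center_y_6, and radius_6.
px0_1 = 80, py0_1 = 96, px1_1 = 112, py1_1 = 172, px0_2 = 240, py0_2 = 240, px1_2 = 280, py1_2 = 296, px0_3 = 244, py0_3 = 44, center_x_4 = 276, center_y_4 = 120, radius_4 = 68, px1_5 = 252, center_x_6 = 376, center_y_6 = 288, radius_6 = 32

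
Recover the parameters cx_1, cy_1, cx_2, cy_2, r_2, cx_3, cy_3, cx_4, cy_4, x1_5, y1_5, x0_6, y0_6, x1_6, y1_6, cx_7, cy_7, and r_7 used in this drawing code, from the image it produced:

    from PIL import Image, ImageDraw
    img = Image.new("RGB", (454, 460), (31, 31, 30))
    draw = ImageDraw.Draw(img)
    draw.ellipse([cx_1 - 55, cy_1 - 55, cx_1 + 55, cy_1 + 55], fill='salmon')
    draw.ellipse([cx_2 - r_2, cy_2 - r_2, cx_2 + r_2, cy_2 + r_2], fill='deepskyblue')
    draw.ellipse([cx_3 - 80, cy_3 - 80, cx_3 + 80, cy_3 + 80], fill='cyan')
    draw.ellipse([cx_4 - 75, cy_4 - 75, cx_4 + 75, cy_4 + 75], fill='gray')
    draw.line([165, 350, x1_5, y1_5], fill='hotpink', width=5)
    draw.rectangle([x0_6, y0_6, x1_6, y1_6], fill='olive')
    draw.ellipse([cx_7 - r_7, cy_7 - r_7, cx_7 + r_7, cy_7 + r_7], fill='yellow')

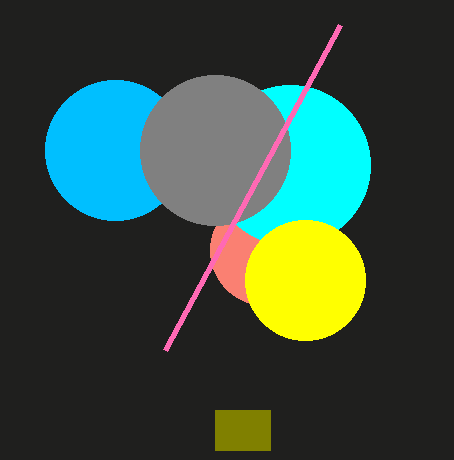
cx_1 = 265; cy_1 = 250; cx_2 = 115; cy_2 = 150; r_2 = 70; cx_3 = 290; cy_3 = 165; cx_4 = 215; cy_4 = 150; x1_5 = 340; y1_5 = 25; x0_6 = 215; y0_6 = 410; x1_6 = 270; y1_6 = 450; cx_7 = 305; cy_7 = 280; r_7 = 60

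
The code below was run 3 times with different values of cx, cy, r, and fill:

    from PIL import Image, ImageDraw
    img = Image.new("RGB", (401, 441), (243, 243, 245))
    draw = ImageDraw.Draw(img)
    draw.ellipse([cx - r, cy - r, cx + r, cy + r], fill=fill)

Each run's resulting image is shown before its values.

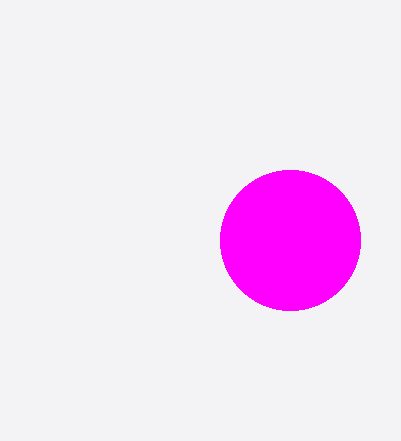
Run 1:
cx = 290; cy = 240; r = 70; fill = 'magenta'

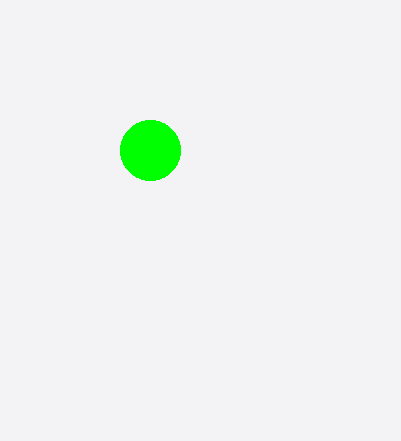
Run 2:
cx = 150, cy = 150, r = 30, fill = 'lime'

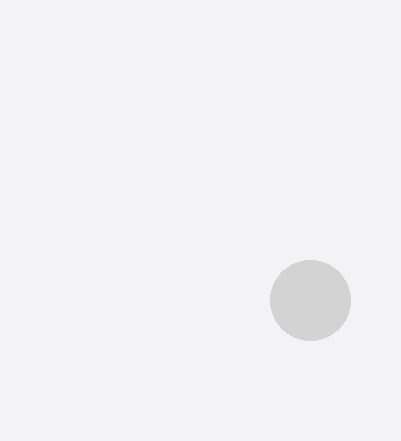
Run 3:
cx = 310, cy = 300, r = 40, fill = 'lightgray'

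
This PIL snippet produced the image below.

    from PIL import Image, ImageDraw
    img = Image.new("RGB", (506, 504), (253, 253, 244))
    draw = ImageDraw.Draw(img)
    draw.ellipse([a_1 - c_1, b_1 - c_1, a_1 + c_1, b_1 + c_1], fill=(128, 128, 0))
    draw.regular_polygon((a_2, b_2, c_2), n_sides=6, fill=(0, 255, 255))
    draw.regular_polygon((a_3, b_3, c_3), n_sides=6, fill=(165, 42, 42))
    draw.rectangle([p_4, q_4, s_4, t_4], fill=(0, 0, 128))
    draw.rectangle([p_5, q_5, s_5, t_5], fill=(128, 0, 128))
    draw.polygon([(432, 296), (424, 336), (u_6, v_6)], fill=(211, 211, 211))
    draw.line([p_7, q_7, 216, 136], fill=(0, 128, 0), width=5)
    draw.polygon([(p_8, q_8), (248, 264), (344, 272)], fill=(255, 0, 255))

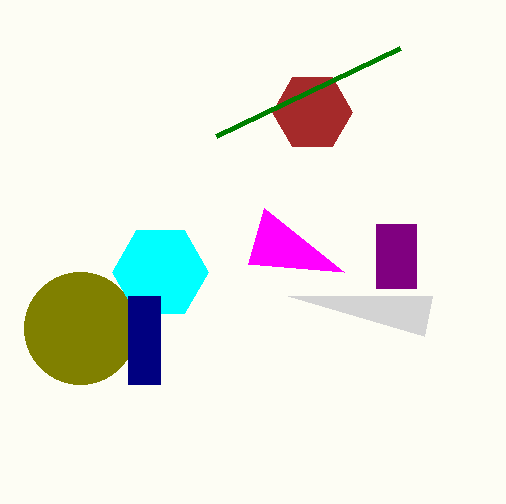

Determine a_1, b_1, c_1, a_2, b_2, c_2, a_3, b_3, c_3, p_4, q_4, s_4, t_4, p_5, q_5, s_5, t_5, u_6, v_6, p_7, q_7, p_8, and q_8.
a_1 = 80
b_1 = 328
c_1 = 56
a_2 = 160
b_2 = 272
c_2 = 48
a_3 = 312
b_3 = 112
c_3 = 40
p_4 = 128
q_4 = 296
s_4 = 160
t_4 = 384
p_5 = 376
q_5 = 224
s_5 = 416
t_5 = 288
u_6 = 288
v_6 = 296
p_7 = 400
q_7 = 48
p_8 = 264
q_8 = 208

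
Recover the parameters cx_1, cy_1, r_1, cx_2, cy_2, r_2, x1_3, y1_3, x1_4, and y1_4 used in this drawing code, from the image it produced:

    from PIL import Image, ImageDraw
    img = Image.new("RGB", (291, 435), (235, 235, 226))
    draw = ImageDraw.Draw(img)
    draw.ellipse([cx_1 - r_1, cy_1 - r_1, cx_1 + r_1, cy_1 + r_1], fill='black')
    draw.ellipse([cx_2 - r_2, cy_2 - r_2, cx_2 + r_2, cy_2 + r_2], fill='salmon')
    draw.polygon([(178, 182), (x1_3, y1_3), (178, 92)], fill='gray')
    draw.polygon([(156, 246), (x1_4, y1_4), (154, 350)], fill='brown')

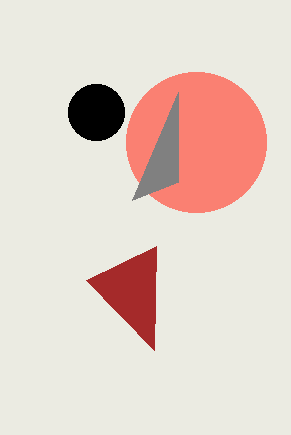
cx_1 = 96; cy_1 = 112; r_1 = 28; cx_2 = 196; cy_2 = 142; r_2 = 70; x1_3 = 132; y1_3 = 200; x1_4 = 86; y1_4 = 280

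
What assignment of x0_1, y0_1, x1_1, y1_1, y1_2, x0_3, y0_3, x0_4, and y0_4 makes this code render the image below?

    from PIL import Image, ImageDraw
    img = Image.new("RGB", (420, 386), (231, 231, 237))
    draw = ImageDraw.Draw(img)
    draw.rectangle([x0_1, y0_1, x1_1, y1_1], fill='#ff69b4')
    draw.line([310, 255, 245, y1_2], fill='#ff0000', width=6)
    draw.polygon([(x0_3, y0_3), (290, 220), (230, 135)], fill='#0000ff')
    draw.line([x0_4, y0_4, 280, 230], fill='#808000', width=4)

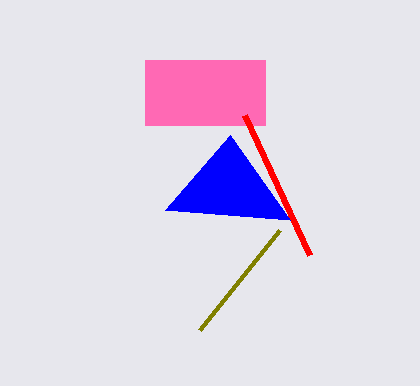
x0_1 = 145
y0_1 = 60
x1_1 = 265
y1_1 = 125
y1_2 = 115
x0_3 = 165
y0_3 = 210
x0_4 = 200
y0_4 = 330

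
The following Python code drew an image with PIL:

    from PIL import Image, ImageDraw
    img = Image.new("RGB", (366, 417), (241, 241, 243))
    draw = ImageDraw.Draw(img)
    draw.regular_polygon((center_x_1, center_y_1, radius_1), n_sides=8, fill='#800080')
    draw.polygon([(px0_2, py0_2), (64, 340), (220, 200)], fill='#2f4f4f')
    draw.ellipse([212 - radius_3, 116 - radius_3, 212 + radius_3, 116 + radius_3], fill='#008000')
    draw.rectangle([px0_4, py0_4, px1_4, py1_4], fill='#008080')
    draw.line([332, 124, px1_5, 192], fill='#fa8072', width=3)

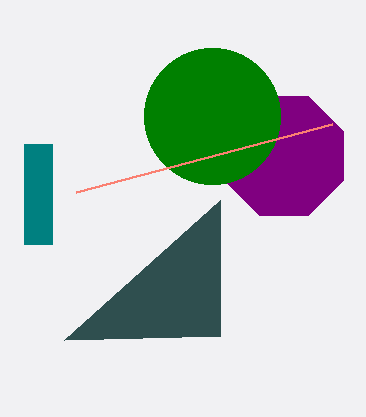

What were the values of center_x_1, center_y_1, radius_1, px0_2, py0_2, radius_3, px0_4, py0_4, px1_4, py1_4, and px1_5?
center_x_1 = 284
center_y_1 = 156
radius_1 = 64
px0_2 = 220
py0_2 = 336
radius_3 = 68
px0_4 = 24
py0_4 = 144
px1_4 = 52
py1_4 = 244
px1_5 = 76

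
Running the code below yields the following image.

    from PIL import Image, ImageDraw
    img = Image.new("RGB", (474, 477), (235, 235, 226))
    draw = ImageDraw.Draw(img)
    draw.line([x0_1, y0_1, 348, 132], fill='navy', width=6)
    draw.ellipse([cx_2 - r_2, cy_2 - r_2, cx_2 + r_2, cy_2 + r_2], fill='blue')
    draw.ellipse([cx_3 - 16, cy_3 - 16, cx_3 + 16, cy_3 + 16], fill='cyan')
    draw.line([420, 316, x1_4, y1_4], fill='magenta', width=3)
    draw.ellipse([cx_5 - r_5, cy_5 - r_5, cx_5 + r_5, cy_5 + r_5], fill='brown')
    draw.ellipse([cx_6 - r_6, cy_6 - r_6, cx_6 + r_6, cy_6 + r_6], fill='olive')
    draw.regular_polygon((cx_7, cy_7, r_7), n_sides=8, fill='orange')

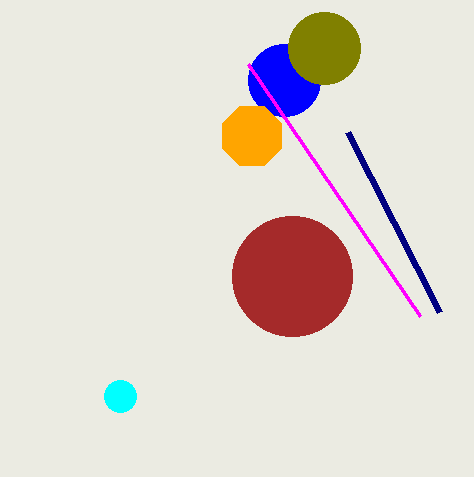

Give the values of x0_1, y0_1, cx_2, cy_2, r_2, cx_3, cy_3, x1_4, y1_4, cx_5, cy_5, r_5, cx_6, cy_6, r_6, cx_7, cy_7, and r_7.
x0_1 = 440; y0_1 = 312; cx_2 = 284; cy_2 = 80; r_2 = 36; cx_3 = 120; cy_3 = 396; x1_4 = 248; y1_4 = 64; cx_5 = 292; cy_5 = 276; r_5 = 60; cx_6 = 324; cy_6 = 48; r_6 = 36; cx_7 = 252; cy_7 = 136; r_7 = 32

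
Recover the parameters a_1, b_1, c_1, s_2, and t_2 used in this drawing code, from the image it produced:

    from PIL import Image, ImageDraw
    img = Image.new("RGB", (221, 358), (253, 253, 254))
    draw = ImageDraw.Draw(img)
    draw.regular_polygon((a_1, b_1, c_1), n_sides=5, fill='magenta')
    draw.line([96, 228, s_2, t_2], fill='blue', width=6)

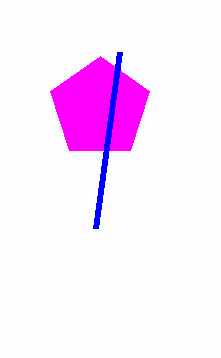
a_1 = 100, b_1 = 108, c_1 = 52, s_2 = 120, t_2 = 52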